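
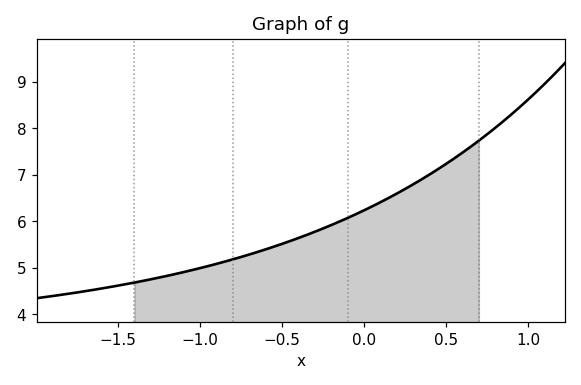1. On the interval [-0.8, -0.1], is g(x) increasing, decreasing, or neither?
increasing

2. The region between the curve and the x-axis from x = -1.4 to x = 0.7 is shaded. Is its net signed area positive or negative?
positive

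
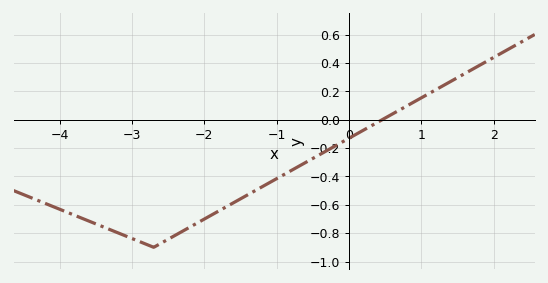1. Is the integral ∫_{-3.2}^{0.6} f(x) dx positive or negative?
negative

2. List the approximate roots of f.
0.461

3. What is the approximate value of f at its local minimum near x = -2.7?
-0.9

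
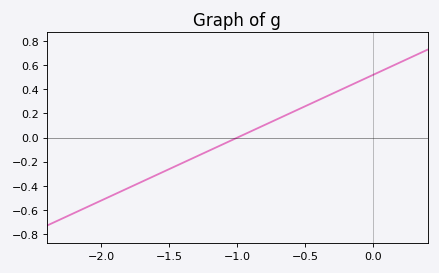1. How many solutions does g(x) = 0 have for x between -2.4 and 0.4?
1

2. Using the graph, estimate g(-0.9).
0.052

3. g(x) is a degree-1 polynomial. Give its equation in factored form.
y = 0.52(x + 1)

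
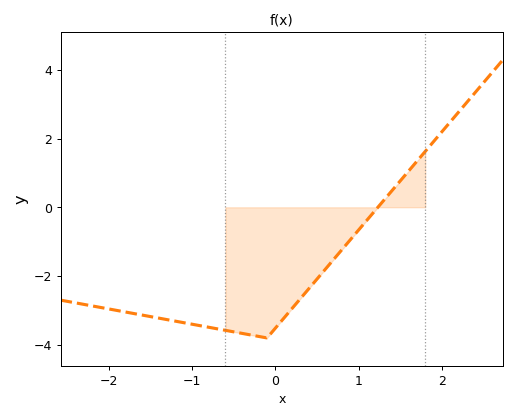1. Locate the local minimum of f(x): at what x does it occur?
-0.102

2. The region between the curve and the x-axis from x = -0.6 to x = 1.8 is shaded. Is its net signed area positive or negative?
negative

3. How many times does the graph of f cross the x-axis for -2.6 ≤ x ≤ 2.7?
1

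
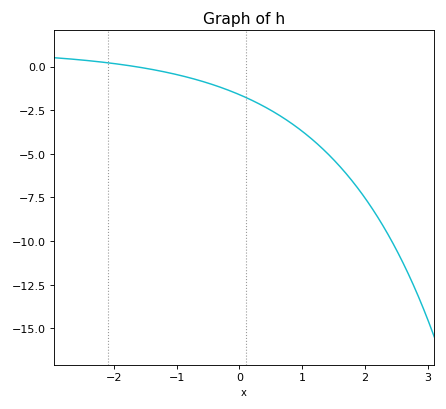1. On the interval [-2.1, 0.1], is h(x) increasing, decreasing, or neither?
decreasing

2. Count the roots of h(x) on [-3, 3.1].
1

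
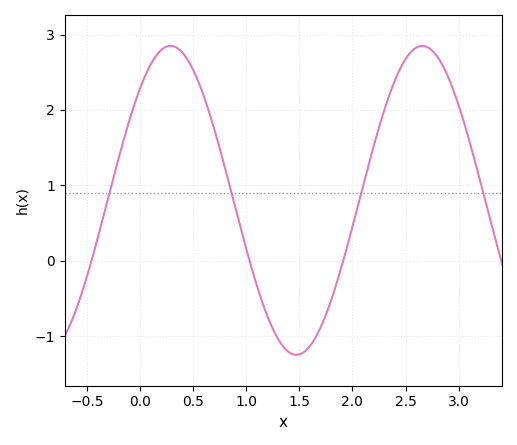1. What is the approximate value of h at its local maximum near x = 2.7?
2.8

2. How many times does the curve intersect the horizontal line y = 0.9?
4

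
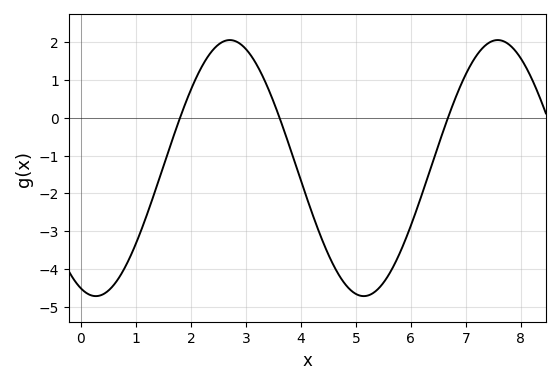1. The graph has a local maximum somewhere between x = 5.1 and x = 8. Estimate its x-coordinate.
7.58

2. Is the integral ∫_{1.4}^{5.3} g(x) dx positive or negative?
negative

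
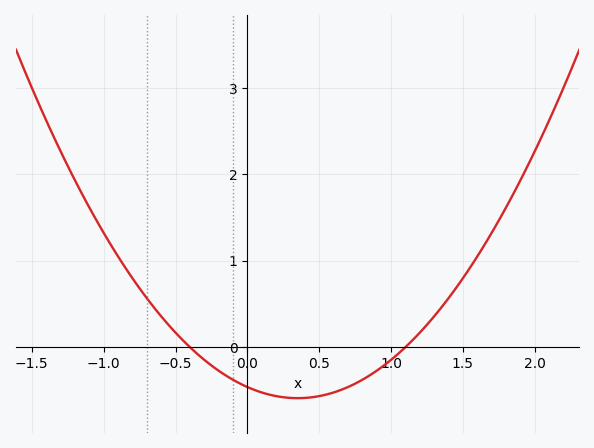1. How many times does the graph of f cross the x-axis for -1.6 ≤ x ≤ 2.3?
2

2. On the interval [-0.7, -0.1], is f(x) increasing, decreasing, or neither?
decreasing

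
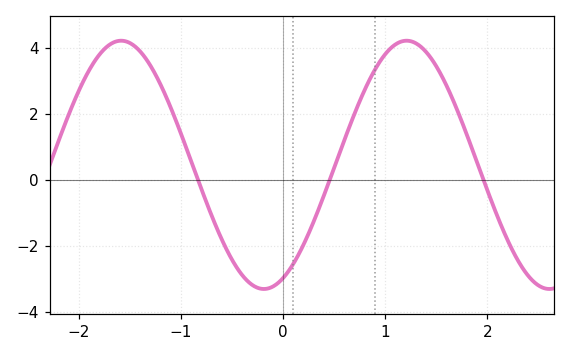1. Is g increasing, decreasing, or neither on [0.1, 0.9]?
increasing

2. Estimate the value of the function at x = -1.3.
3.47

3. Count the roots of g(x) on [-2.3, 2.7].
3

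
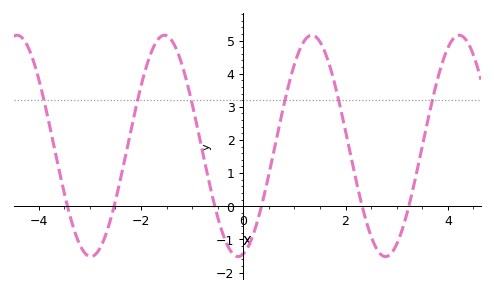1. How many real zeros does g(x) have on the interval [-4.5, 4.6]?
6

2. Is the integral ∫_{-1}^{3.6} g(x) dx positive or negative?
positive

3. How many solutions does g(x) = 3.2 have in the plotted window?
6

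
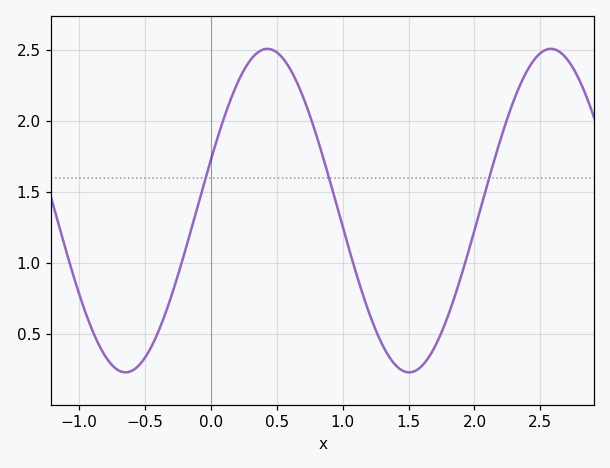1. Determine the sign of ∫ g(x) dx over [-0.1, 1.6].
positive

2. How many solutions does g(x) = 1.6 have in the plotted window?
3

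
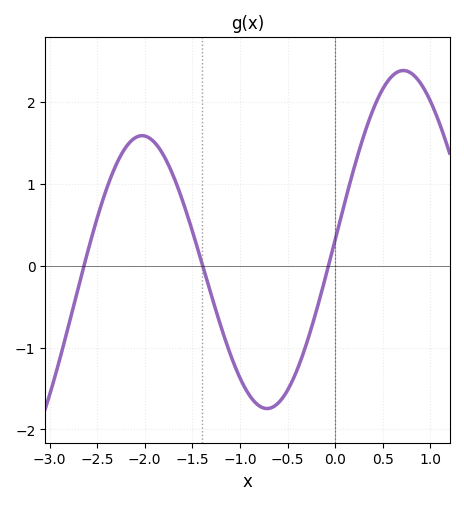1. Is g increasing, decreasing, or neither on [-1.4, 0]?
neither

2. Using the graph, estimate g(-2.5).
0.579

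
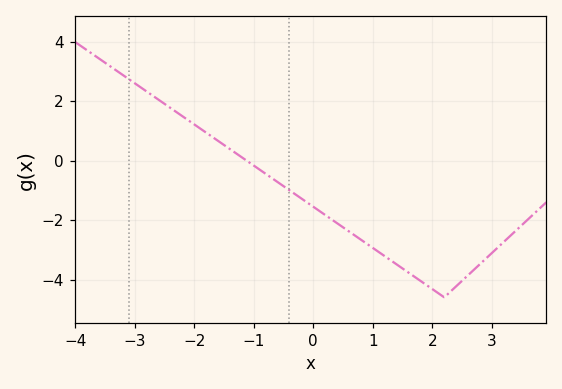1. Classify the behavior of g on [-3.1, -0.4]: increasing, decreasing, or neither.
decreasing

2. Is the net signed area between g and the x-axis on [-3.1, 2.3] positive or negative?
negative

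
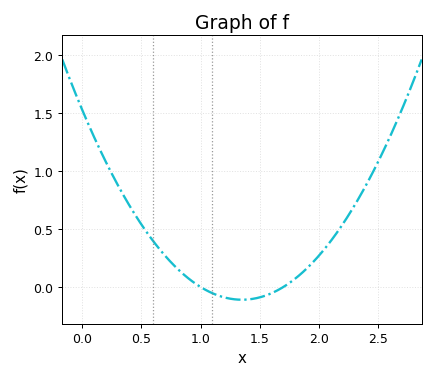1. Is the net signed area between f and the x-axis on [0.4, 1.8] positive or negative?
positive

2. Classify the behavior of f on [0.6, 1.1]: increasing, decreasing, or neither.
decreasing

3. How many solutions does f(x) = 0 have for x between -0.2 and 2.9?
2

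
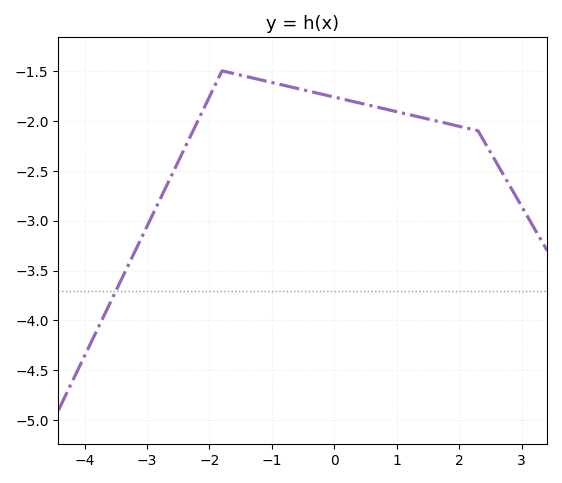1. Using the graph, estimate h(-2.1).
-1.89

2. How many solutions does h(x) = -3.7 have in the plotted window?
1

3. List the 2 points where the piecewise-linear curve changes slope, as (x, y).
(-1.8, -1.5); (2.3, -2.1)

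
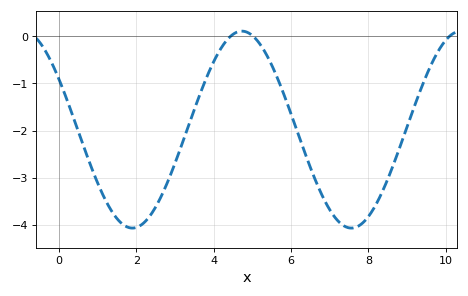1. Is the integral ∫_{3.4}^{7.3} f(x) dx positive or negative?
negative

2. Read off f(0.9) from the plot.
-2.9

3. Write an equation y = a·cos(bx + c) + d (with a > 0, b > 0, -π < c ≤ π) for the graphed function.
y = 2.09cos(1.1x + 1) - 1.98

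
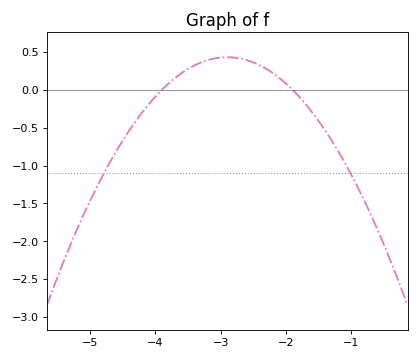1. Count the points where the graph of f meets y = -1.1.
2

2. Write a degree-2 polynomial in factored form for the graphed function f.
y = -0.43(x + 3.9)(x + 1.9)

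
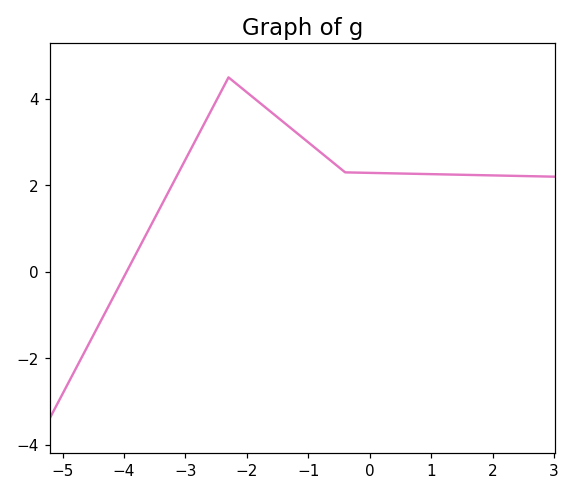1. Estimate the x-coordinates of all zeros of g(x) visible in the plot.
-3.96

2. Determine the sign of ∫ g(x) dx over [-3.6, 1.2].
positive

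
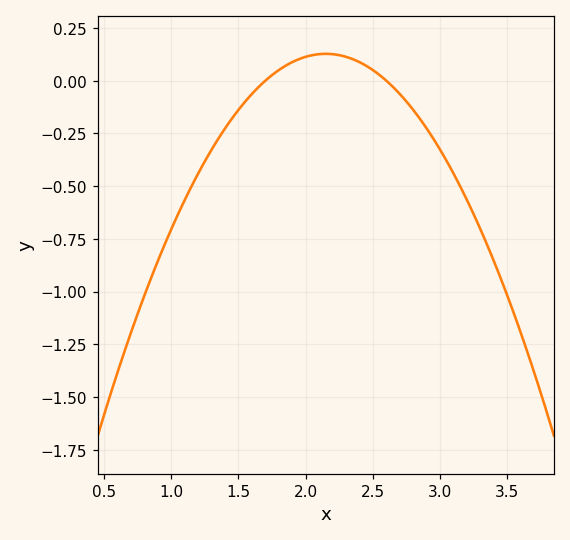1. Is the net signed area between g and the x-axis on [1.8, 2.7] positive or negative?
positive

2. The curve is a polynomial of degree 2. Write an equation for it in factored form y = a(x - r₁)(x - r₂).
y = -0.63(x - 1.7)(x - 2.6)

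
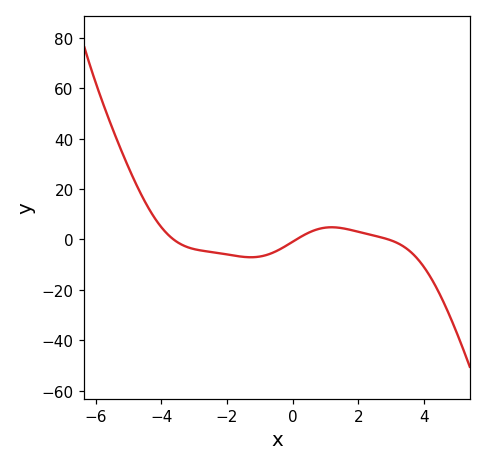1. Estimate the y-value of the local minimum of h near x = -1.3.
-8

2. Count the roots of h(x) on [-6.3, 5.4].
3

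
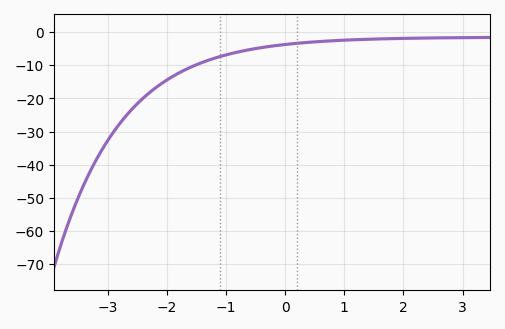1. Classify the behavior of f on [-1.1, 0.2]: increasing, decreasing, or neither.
increasing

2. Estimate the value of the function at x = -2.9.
-30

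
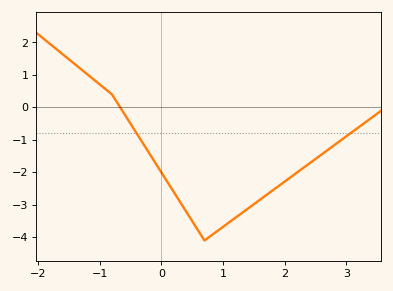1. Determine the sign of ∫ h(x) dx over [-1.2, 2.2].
negative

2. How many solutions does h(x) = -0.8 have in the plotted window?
2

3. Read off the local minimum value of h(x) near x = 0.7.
-4.1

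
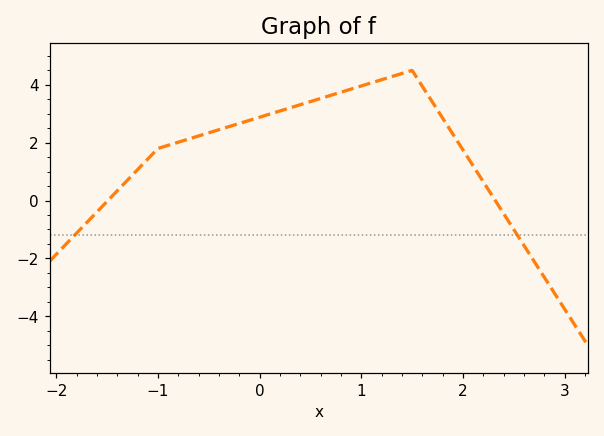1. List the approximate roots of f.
-1.49, 2.32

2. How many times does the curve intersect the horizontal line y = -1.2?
2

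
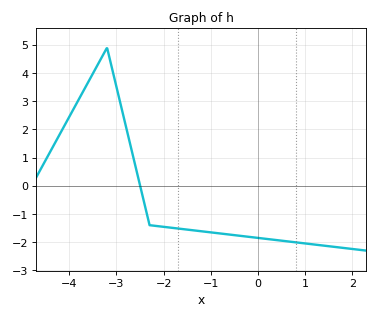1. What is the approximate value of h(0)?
-1.9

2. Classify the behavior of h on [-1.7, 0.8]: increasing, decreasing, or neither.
decreasing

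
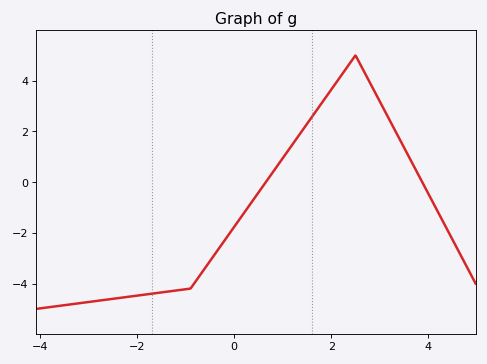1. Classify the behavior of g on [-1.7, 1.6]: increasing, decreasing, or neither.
increasing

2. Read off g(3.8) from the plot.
0.273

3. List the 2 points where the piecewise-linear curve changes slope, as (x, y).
(-0.9, -4.2); (2.5, 5)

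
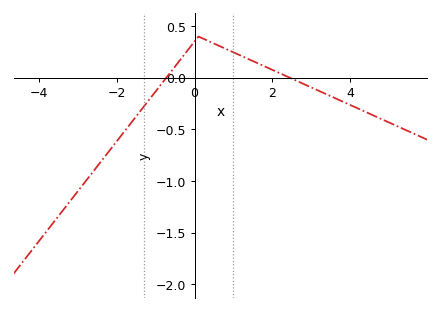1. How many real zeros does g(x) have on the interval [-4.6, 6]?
2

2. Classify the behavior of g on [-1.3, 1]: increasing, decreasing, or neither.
neither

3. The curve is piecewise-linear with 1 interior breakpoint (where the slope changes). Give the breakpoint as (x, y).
(0.1, 0.4)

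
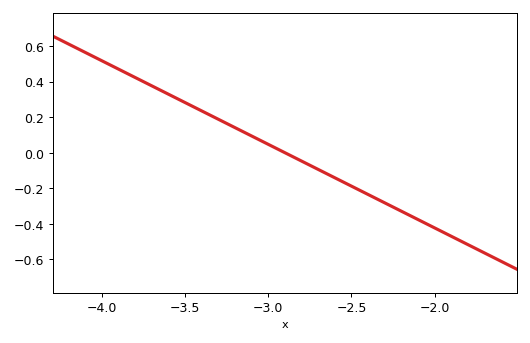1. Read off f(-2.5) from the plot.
-0.18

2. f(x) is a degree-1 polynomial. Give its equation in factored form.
y = -0.47(x + 2.9)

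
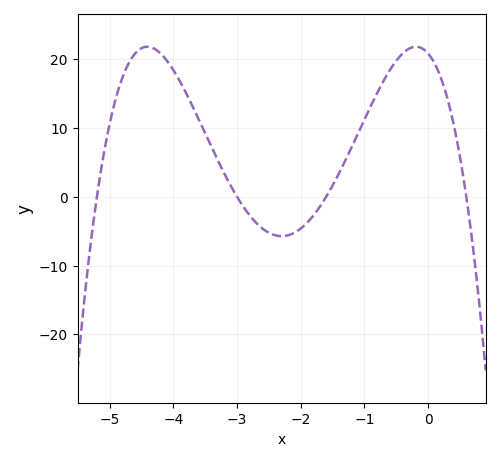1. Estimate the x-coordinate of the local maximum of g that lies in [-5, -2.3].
-4.4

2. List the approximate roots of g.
-5.2, -3, -1.6, 0.6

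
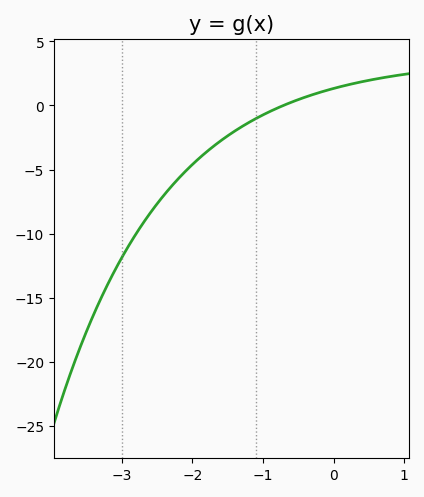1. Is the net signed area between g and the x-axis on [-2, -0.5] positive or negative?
negative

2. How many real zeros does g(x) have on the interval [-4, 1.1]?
1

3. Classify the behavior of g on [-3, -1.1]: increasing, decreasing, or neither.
increasing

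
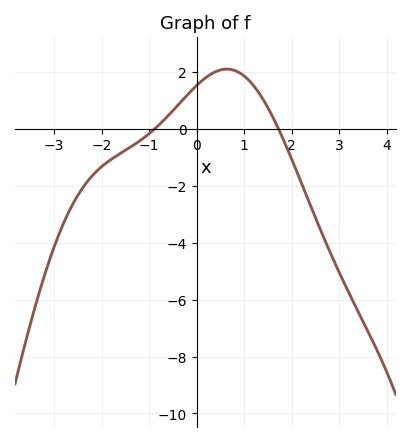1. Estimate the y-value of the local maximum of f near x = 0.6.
2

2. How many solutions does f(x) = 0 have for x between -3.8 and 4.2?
2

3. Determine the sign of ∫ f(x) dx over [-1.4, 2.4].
positive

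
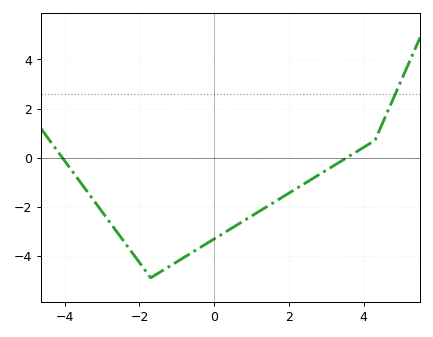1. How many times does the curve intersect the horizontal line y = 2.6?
1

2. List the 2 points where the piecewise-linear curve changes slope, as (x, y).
(-1.7, -4.9); (4.3, 0.7)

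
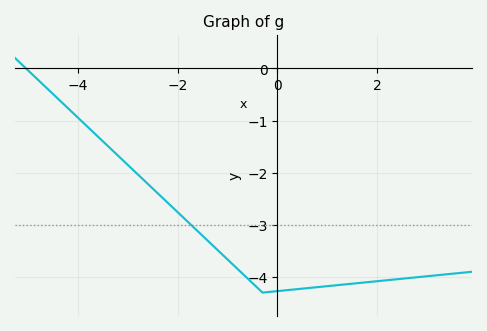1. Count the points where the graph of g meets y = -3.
1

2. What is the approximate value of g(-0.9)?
-3.8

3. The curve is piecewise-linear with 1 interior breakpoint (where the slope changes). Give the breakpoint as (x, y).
(-0.3, -4.3)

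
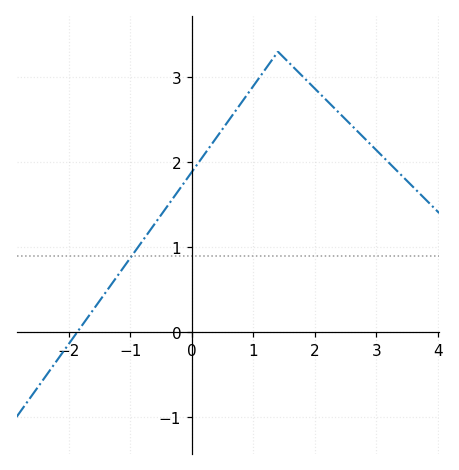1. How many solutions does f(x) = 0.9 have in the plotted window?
1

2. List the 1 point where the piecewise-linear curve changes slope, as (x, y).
(1.4, 3.3)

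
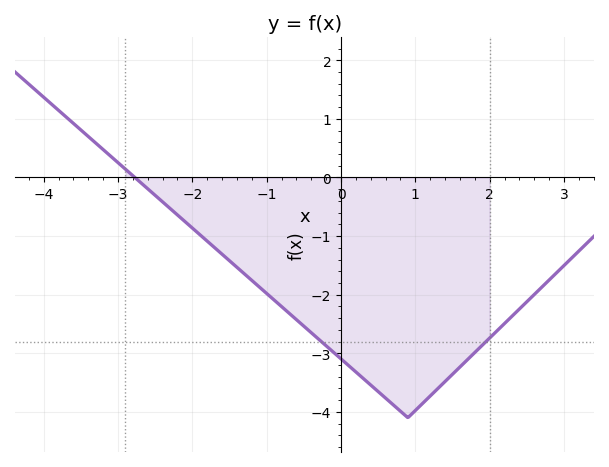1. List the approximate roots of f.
-2.8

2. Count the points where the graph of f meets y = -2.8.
2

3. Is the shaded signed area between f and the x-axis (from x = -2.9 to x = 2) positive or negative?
negative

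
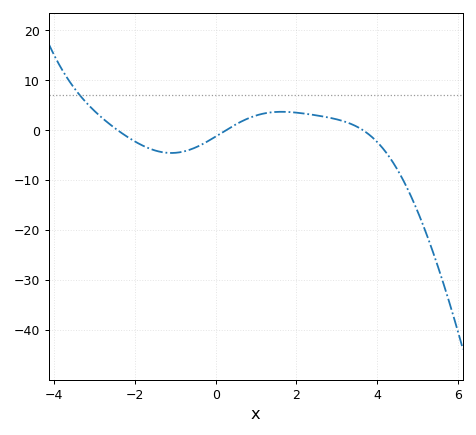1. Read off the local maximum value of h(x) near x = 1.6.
4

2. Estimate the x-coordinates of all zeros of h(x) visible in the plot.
-2.4, 0.2, 3.6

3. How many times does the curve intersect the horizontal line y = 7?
1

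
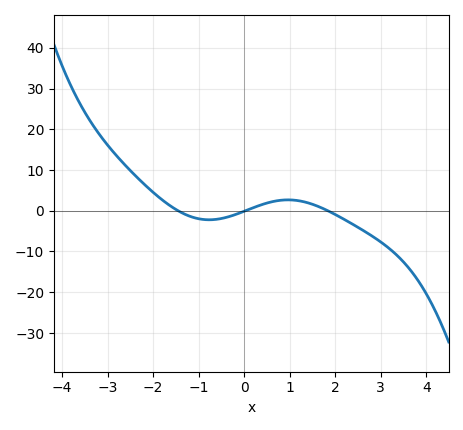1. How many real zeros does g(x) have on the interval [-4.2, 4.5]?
3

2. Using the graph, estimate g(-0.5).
-2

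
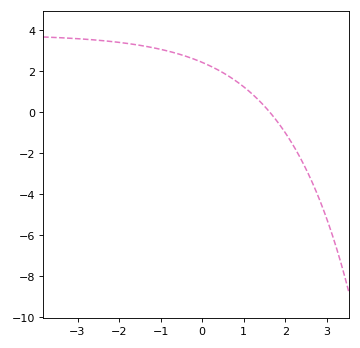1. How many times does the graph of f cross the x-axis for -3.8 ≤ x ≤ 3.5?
1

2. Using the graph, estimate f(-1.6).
3.2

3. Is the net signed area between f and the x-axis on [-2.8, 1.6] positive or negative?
positive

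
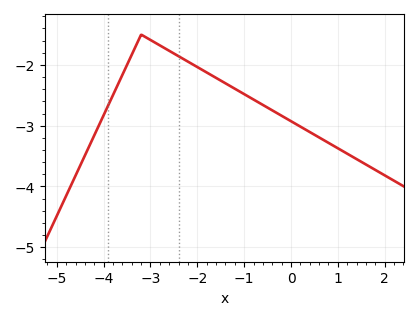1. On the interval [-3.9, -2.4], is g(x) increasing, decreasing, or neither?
neither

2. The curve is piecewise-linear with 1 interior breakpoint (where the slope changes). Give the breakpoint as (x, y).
(-3.2, -1.5)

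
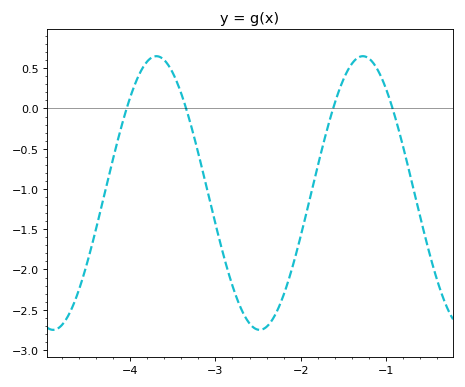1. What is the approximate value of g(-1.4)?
0.559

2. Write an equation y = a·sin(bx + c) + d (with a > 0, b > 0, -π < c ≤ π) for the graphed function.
y = 1.7sin(2.6x - 1.4) - 1.05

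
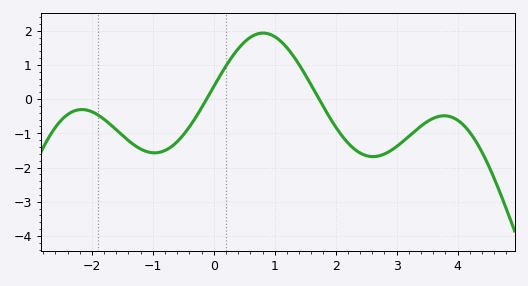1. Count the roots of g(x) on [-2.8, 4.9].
2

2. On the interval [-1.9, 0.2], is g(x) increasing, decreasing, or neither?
neither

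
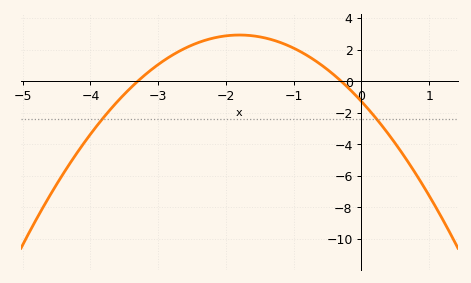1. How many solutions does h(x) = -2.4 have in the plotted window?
2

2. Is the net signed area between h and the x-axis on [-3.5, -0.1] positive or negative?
positive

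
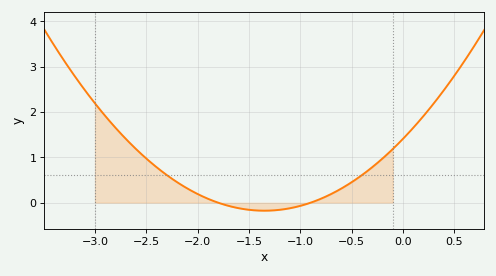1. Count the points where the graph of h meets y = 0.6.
2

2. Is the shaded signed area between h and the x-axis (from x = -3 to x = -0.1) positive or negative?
positive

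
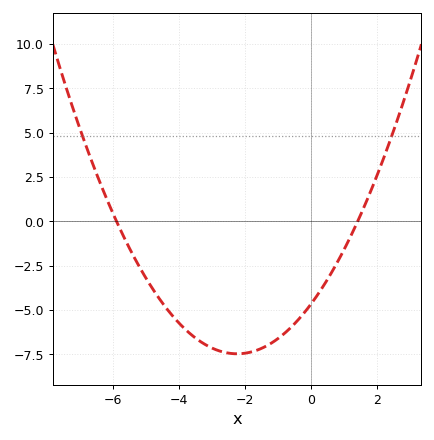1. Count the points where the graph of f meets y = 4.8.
2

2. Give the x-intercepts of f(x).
-5.9, 1.4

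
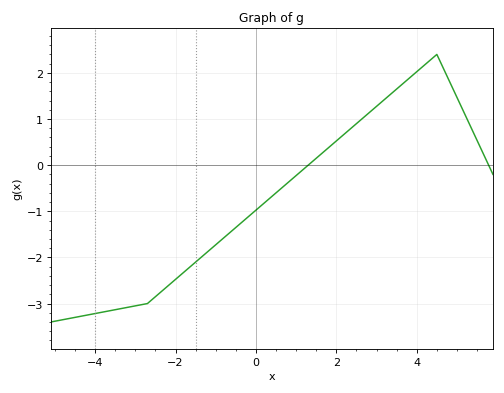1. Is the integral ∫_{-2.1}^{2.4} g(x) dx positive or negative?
negative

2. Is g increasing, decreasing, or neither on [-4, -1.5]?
increasing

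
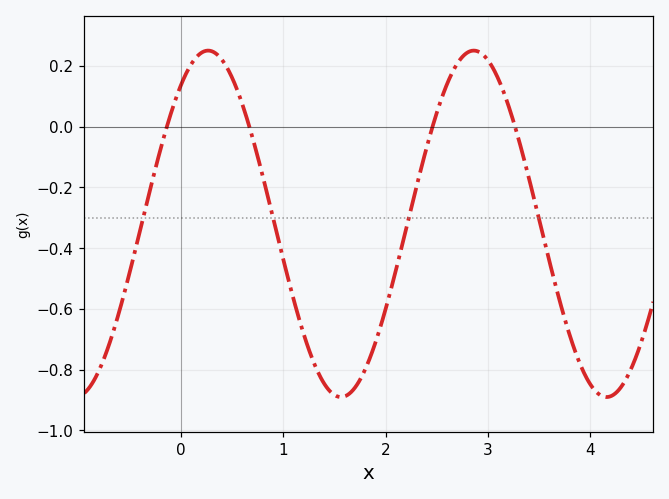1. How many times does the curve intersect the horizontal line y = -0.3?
4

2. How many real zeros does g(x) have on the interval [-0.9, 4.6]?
4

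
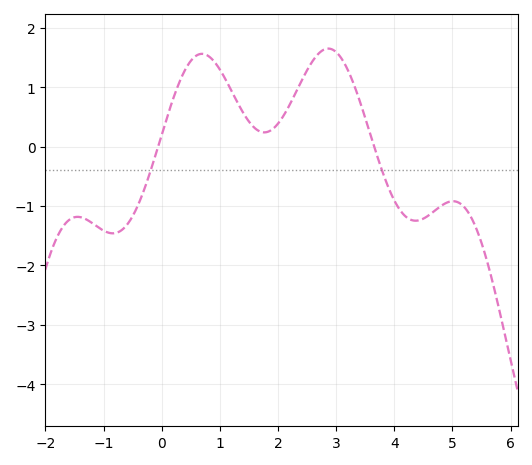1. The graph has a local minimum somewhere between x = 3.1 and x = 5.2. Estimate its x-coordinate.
4.4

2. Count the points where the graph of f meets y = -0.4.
2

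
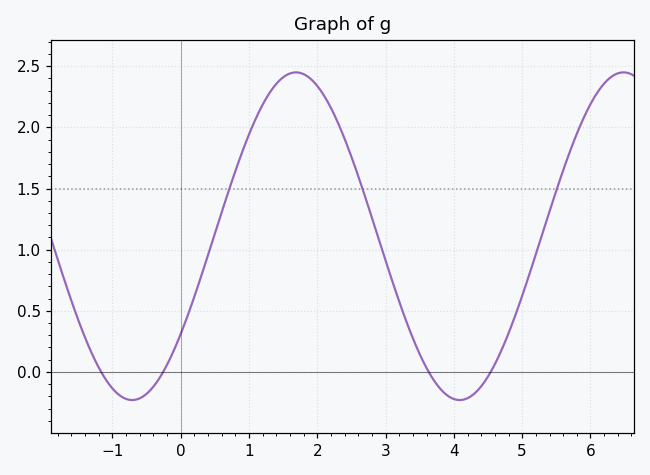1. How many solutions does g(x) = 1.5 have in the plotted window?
3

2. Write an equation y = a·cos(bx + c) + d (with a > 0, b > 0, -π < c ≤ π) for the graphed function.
y = 1.34cos(1.31x - 2.21) + 1.11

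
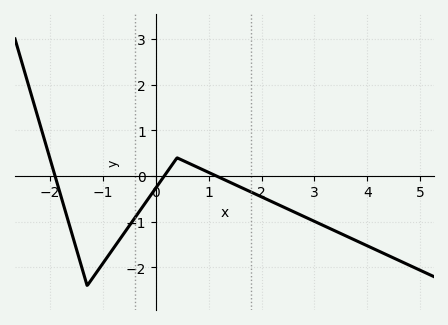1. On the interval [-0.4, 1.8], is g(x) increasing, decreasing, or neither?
neither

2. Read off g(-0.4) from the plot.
-0.9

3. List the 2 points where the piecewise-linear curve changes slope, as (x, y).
(-1.3, -2.4); (0.4, 0.4)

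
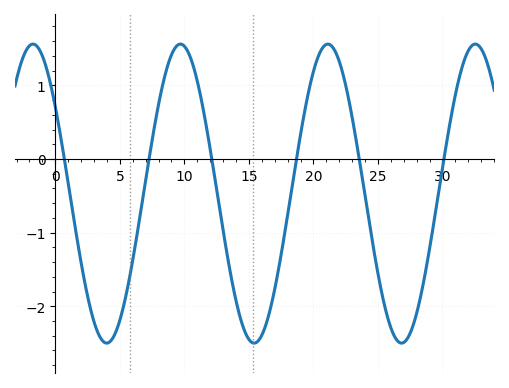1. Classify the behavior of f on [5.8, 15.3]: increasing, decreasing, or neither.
neither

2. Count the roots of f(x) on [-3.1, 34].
6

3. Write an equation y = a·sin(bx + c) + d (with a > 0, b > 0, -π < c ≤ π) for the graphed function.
y = 2.03sin(0.55x + 2.52) - 0.47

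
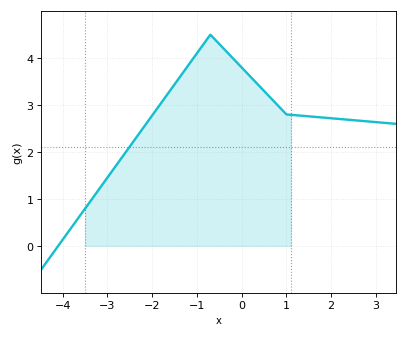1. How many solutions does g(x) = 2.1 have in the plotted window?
1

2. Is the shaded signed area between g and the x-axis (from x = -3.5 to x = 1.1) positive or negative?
positive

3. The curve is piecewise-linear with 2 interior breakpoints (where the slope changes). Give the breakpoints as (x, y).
(-0.7, 4.5); (1, 2.8)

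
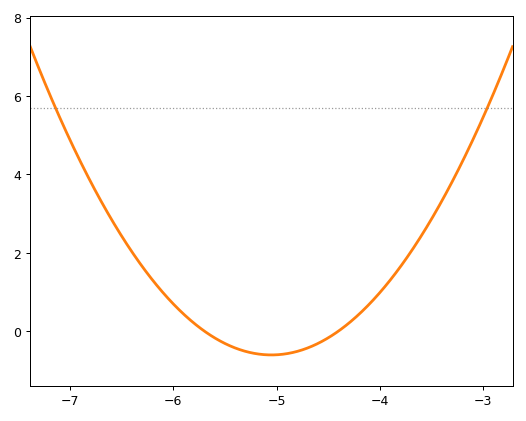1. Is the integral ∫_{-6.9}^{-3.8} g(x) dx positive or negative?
positive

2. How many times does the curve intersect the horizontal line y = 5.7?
2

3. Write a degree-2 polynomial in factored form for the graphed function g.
y = 1.44(x + 5.7)(x + 4.4)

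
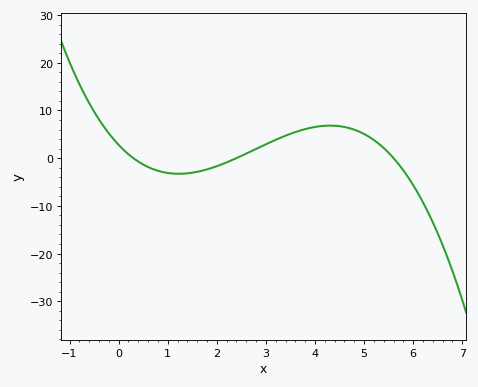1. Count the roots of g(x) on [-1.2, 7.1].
3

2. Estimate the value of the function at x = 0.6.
-1.86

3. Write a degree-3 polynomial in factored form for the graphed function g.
y = -0.69(x - 0.3)(x - 2.4)(x - 5.6)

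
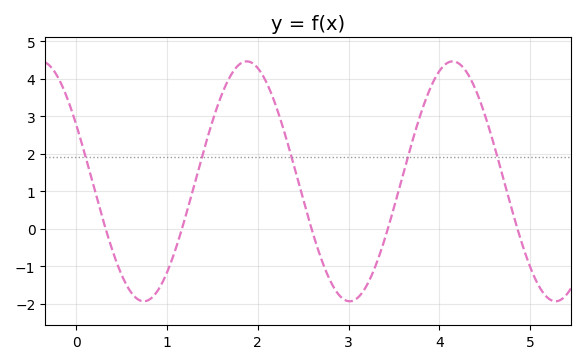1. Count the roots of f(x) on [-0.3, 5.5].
5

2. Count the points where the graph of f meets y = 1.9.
5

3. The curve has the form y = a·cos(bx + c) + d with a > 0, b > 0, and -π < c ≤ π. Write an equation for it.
y = 3.2cos(2.77x + 1.08) + 1.26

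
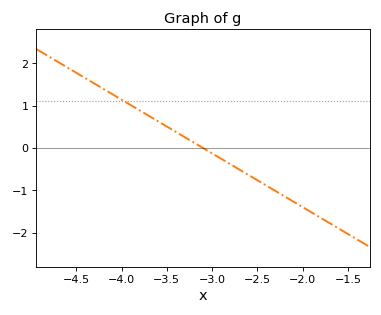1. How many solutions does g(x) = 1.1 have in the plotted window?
1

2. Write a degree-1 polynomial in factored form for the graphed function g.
y = -1.27(x + 3.1)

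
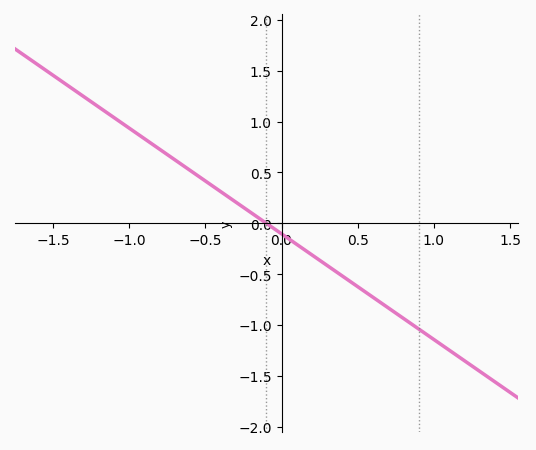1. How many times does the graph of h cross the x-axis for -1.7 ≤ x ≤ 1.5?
1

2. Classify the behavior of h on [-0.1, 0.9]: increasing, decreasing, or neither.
decreasing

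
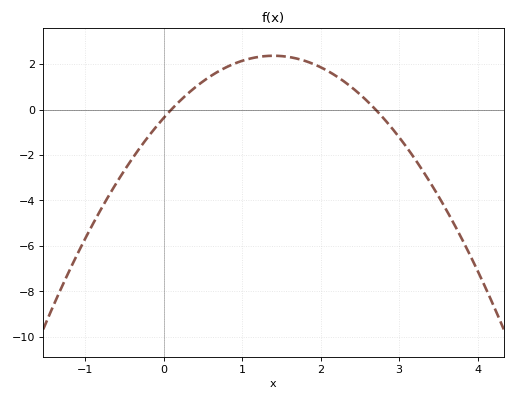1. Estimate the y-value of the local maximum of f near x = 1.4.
2.4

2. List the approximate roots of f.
0.1, 2.7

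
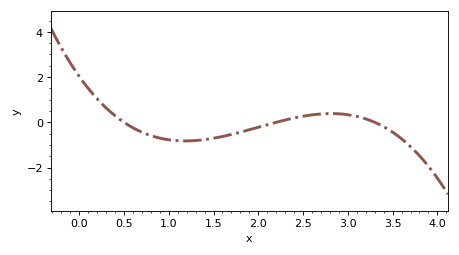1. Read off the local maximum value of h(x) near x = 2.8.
0.4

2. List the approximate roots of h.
0.5, 2.2, 3.3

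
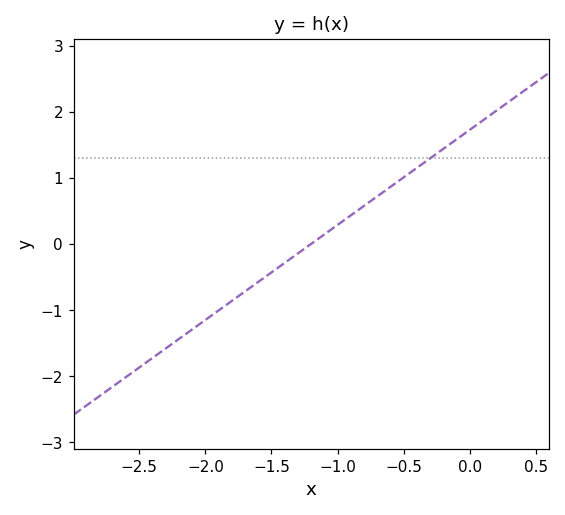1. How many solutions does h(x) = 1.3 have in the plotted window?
1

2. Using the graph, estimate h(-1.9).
-1.01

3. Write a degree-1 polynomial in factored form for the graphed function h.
y = 1.44(x + 1.2)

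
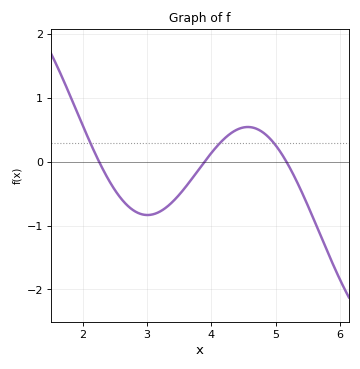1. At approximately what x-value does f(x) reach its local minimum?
3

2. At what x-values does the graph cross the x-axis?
2.3, 3.9, 5.2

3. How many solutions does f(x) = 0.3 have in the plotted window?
3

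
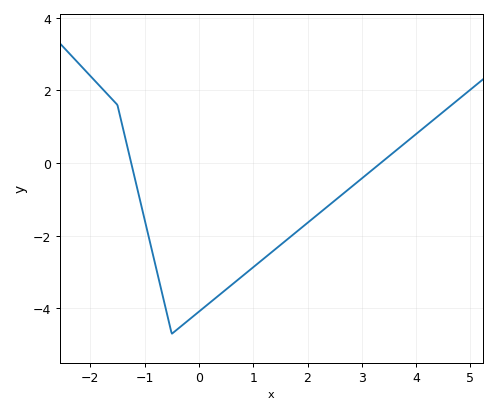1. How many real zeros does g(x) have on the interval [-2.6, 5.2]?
2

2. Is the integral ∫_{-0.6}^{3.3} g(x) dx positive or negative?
negative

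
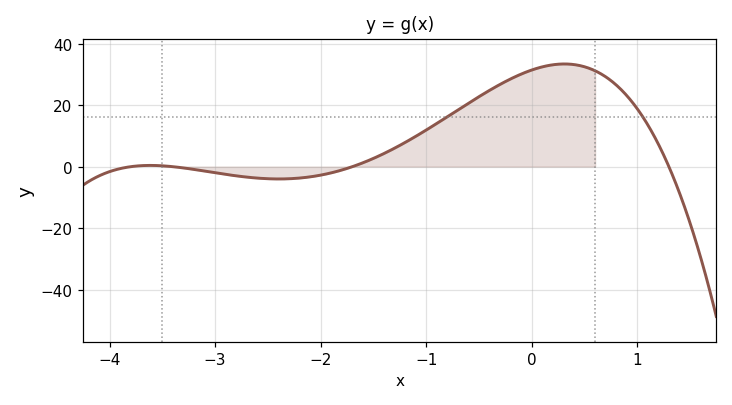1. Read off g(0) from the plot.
31.4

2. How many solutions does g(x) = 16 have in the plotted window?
2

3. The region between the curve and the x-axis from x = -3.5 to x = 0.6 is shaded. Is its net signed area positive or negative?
positive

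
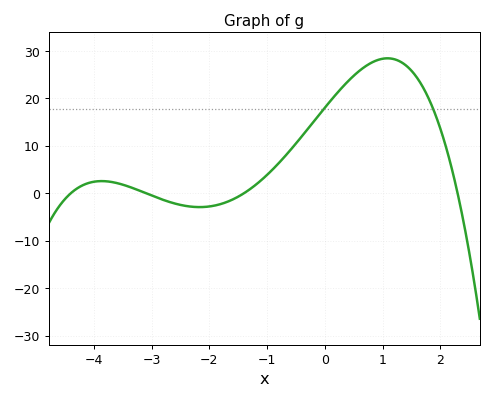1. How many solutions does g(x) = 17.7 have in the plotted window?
2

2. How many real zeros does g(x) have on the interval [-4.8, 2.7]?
4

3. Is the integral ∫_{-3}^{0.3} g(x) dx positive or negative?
positive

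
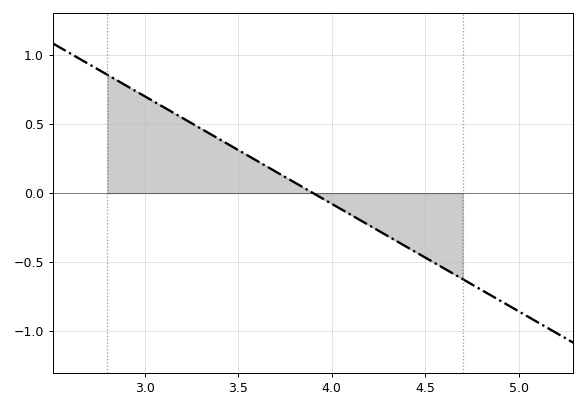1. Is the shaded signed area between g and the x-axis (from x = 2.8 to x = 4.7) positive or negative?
positive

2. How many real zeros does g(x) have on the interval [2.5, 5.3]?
1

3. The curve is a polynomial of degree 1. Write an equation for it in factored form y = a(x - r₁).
y = -0.78(x - 3.9)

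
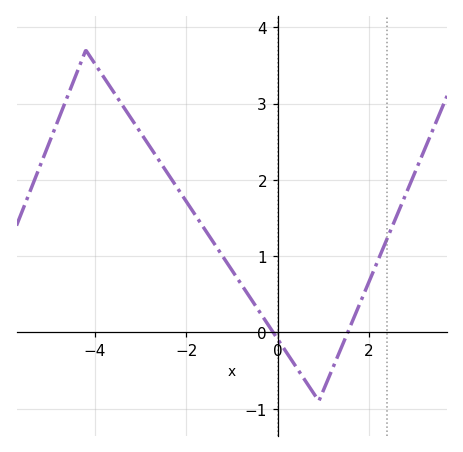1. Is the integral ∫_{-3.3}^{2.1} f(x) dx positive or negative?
positive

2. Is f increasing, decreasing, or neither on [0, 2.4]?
neither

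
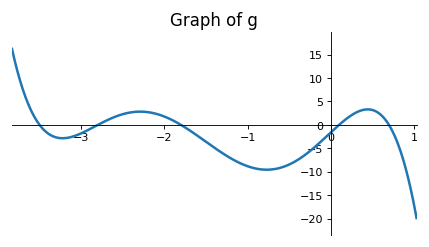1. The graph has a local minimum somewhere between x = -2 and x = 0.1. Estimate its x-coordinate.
-0.8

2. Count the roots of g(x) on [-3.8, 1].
5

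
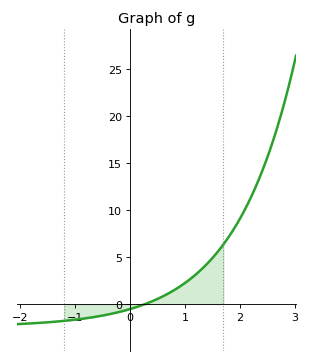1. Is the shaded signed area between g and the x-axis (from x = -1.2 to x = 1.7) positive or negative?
positive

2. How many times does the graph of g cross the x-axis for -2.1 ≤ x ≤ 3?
1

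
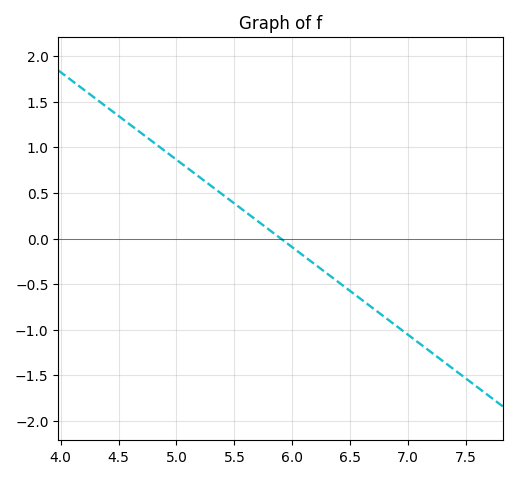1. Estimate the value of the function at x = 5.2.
0.65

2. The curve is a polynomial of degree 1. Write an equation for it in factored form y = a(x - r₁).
y = -0.96(x - 5.9)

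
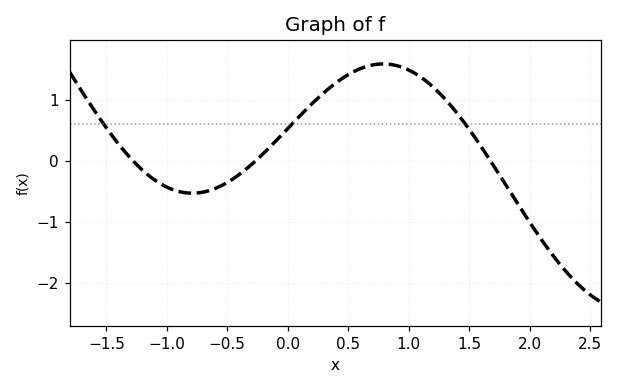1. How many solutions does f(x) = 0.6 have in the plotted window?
3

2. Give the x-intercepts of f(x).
-1.3, -0.3, 1.7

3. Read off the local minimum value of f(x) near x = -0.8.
-0.5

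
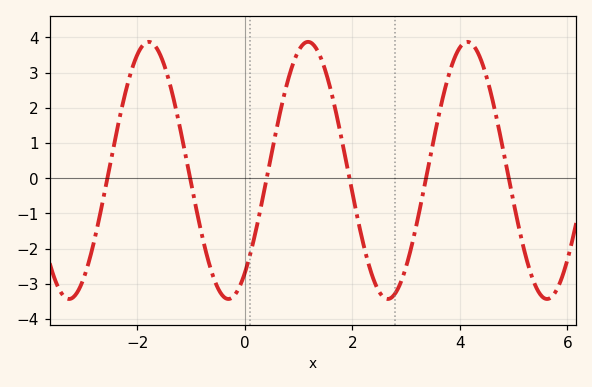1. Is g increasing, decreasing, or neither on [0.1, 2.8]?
neither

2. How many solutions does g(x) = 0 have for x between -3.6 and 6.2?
6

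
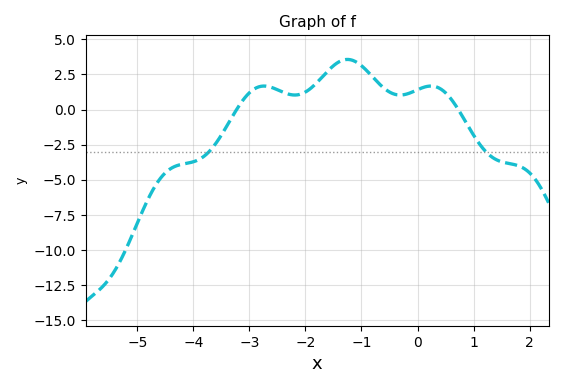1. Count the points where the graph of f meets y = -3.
2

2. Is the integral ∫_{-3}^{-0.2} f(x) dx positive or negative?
positive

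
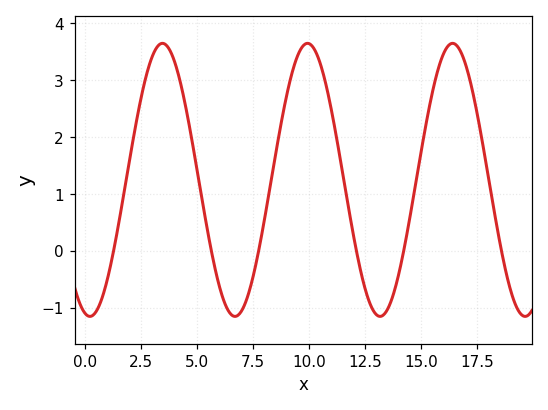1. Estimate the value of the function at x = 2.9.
3.32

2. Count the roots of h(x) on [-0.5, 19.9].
6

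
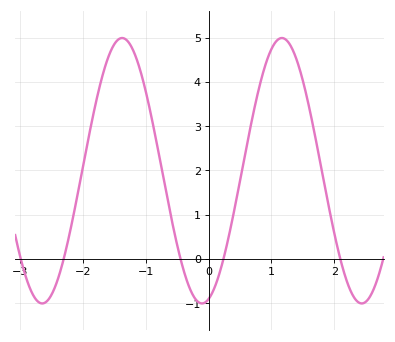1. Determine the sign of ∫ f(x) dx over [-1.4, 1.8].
positive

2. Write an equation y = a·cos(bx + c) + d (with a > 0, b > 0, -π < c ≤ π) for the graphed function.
y = 3cos(2.47x - 2.88) + 1.99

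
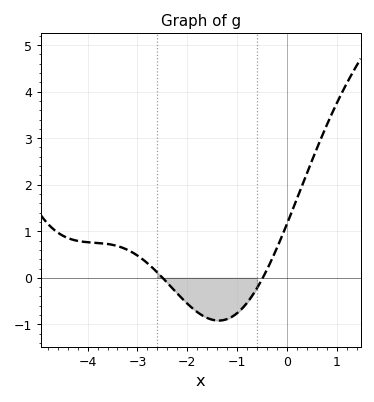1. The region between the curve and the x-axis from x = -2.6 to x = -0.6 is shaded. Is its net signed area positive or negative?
negative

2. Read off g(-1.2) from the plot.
-0.885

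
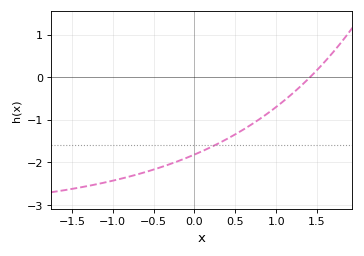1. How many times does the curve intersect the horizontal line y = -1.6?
1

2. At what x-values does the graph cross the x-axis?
1.42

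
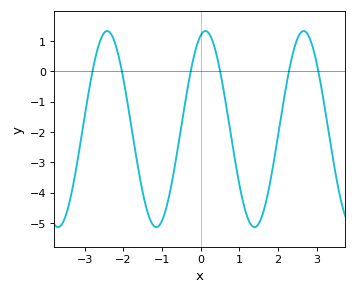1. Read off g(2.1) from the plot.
-1.3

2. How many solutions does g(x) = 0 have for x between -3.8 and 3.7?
6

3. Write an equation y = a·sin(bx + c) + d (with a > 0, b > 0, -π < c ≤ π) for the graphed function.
y = 3.23sin(2.5x + 1.3) - 1.9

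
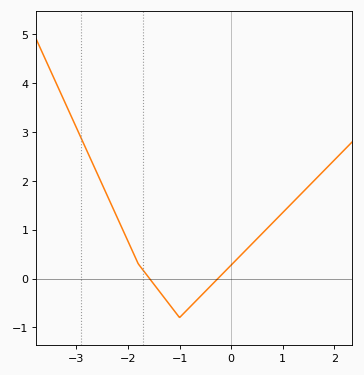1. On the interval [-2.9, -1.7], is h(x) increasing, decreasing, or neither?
decreasing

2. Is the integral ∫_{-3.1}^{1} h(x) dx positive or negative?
positive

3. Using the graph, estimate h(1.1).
1.5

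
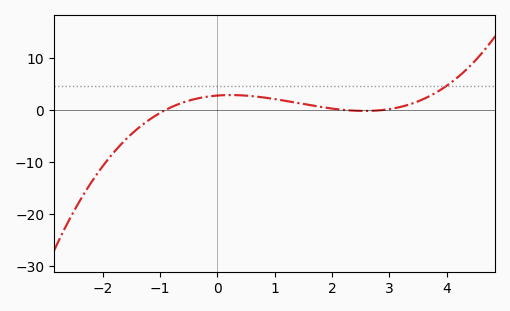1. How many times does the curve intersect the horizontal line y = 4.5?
1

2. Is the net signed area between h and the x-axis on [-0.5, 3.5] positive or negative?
positive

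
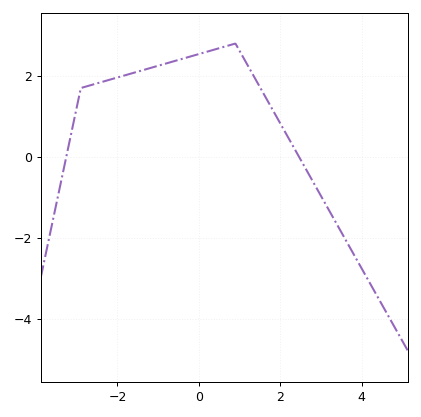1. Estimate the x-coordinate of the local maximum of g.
0.8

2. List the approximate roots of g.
-3.2, 2.4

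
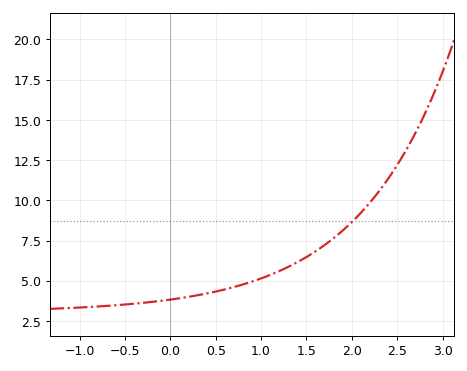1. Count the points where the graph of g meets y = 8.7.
1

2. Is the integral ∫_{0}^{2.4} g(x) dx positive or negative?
positive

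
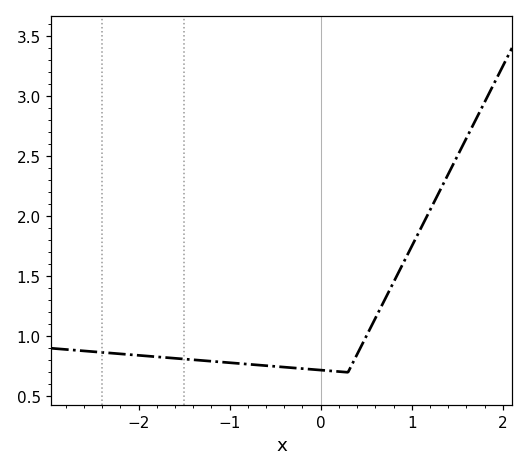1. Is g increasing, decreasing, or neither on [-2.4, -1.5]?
decreasing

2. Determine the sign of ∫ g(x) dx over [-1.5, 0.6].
positive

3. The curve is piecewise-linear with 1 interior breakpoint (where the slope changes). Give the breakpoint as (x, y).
(0.3, 0.7)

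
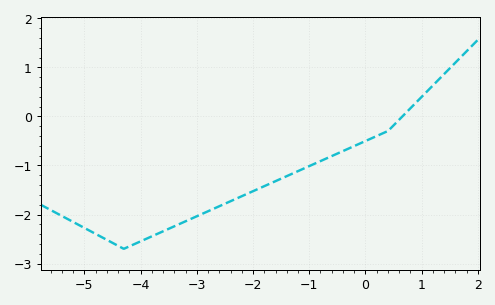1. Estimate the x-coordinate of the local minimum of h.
-4.2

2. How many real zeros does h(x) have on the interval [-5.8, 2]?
1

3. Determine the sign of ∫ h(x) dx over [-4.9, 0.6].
negative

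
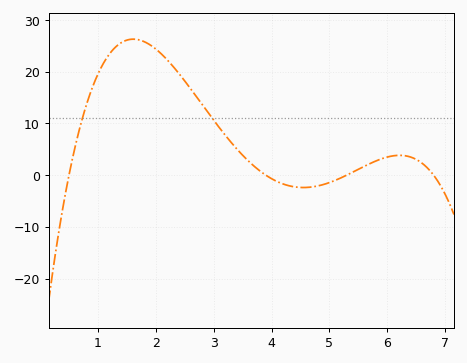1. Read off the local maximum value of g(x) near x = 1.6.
26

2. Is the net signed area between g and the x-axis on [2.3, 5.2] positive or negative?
positive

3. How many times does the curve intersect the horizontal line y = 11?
2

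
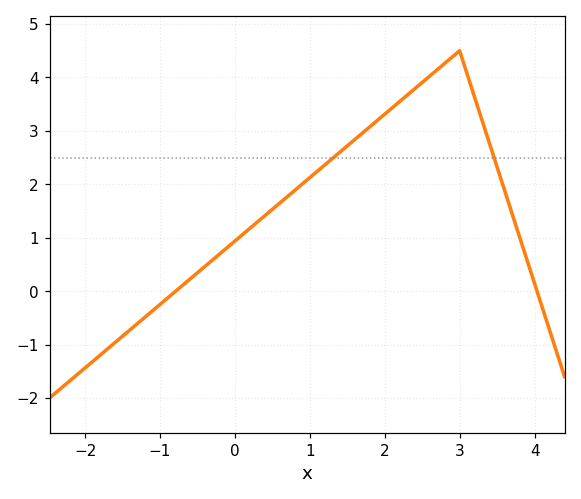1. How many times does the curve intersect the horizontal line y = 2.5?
2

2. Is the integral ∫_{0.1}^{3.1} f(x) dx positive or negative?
positive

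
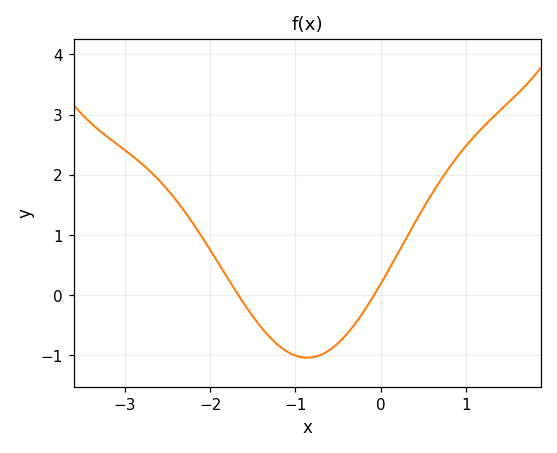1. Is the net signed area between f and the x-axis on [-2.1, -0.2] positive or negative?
negative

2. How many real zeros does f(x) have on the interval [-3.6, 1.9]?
2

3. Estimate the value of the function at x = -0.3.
-0.476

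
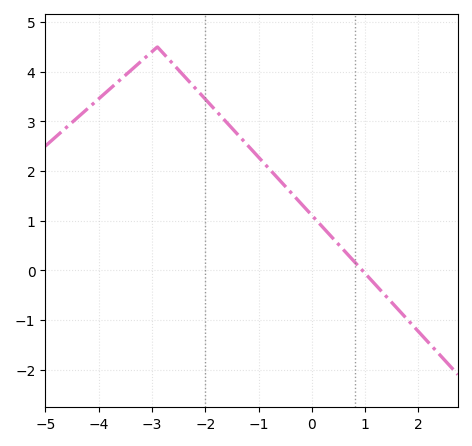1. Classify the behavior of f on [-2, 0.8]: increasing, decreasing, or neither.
decreasing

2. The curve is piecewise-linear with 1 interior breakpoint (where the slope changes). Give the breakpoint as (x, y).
(-2.9, 4.5)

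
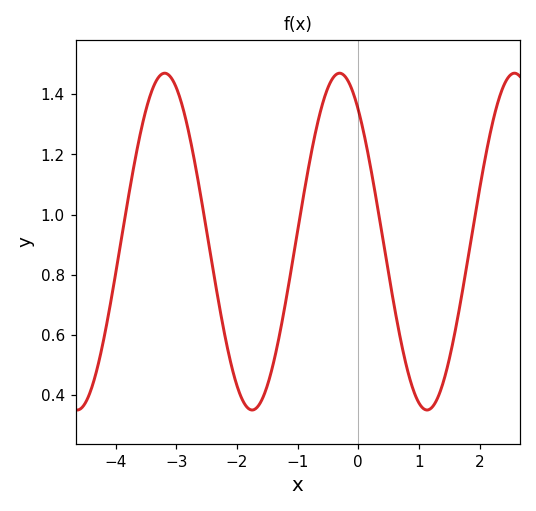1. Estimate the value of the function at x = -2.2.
0.599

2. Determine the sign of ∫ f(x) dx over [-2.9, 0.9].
positive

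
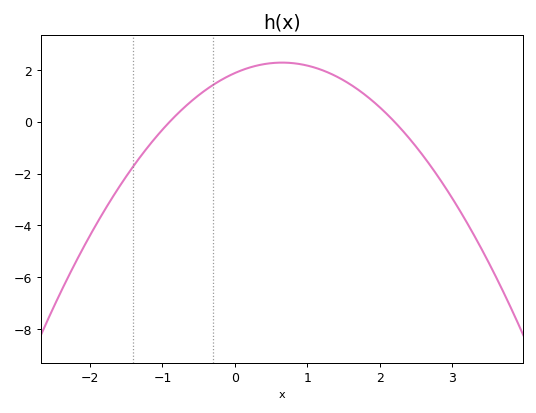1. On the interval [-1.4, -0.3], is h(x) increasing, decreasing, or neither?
increasing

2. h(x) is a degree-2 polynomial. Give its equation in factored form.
y = -0.95(x + 0.9)(x - 2.2)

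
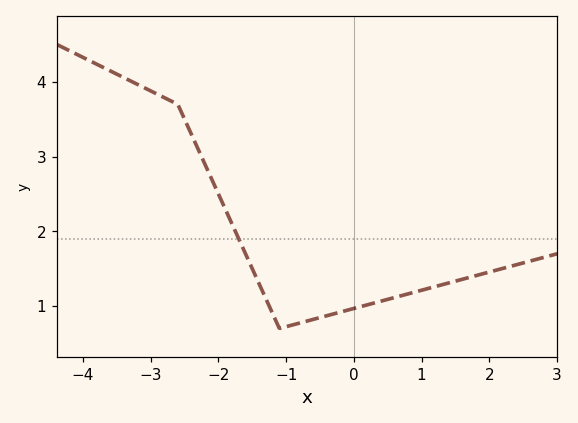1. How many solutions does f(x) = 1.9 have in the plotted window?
1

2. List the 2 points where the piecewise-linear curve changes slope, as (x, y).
(-2.6, 3.7); (-1.1, 0.7)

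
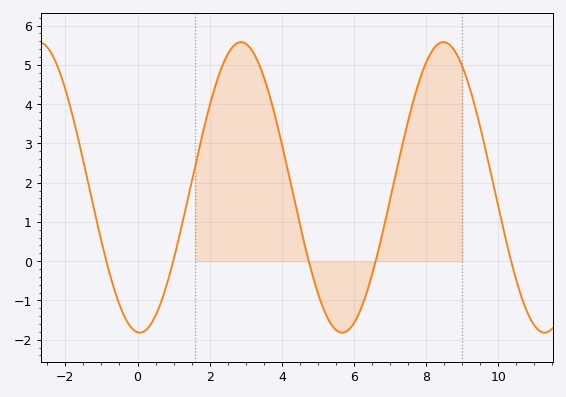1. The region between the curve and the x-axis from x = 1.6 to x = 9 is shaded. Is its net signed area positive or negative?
positive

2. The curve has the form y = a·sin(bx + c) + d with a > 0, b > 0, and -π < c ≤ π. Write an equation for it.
y = 3.7sin(1.12x - 1.64) + 1.88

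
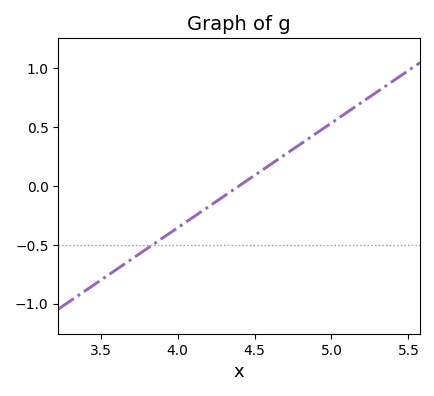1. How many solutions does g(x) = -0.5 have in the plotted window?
1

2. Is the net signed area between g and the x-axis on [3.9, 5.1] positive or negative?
positive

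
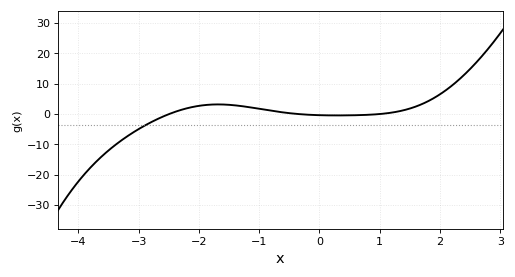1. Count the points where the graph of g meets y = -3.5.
1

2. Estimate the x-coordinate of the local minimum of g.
0.3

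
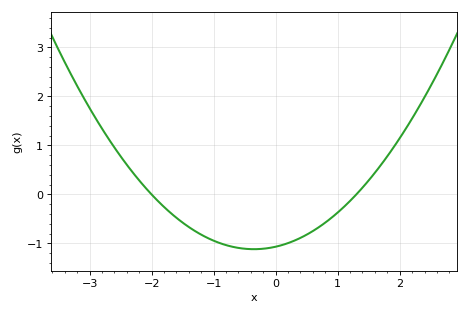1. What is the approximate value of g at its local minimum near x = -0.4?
-1.12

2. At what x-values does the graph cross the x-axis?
-2, 1.3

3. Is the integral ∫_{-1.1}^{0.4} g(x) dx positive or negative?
negative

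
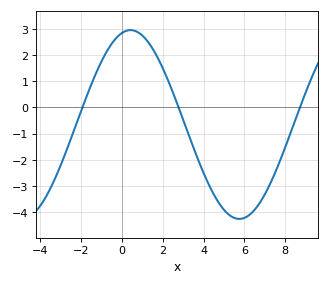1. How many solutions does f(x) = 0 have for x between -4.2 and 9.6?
3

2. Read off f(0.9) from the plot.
2.81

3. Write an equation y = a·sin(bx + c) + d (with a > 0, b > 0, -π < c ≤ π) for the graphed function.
y = 3.6sin(0.59x + 1.32) - 0.65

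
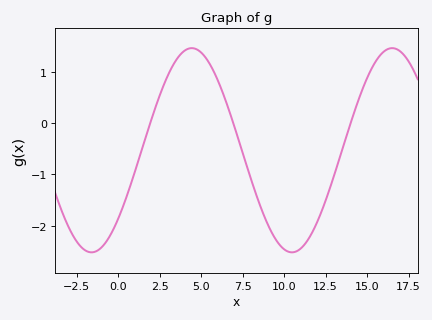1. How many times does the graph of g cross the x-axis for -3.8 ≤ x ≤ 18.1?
3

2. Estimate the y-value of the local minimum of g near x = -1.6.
-2.5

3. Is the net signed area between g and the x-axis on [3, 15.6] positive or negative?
negative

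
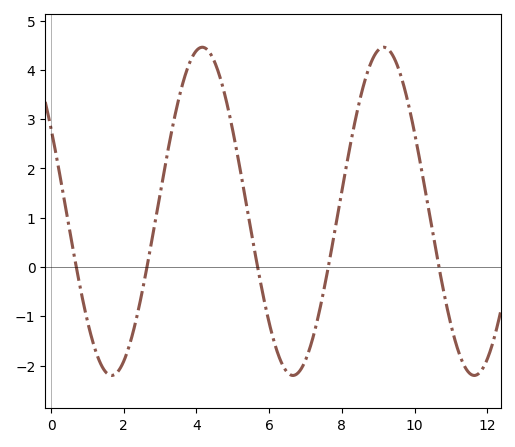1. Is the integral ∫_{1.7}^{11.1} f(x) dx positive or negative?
positive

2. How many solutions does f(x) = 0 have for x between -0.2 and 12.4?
5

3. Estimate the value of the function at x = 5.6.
0.3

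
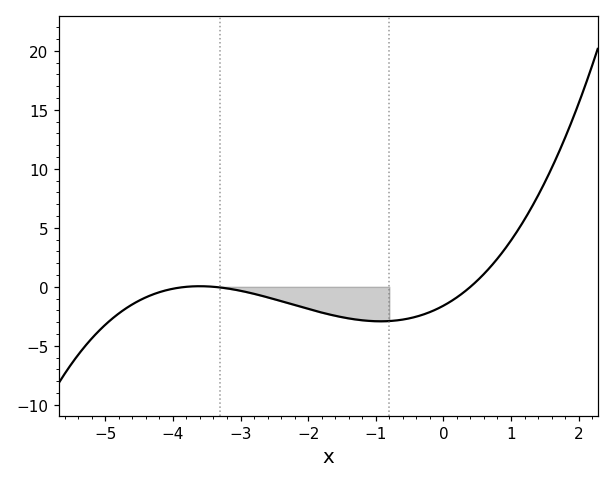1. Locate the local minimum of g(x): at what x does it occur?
-0.927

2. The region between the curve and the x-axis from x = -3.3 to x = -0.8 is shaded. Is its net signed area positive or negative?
negative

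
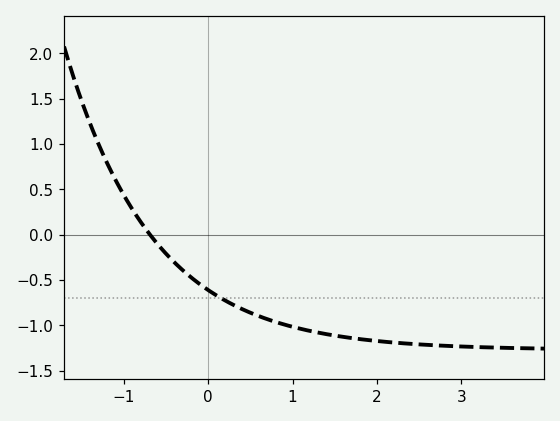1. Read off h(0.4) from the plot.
-0.819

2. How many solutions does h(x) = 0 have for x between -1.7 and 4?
1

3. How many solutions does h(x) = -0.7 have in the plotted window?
1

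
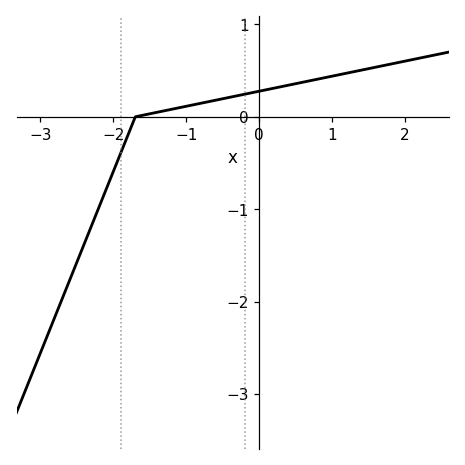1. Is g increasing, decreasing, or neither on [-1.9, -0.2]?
increasing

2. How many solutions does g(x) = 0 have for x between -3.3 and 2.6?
1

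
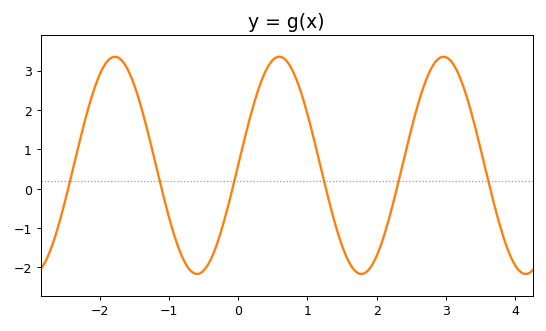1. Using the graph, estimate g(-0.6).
-2.17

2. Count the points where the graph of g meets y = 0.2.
6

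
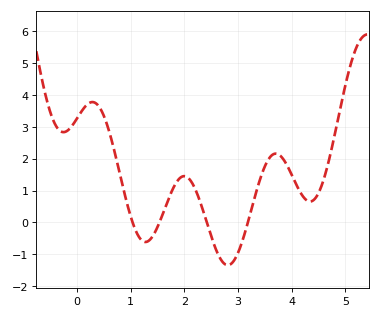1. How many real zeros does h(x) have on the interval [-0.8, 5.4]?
4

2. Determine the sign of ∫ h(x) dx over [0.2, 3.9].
positive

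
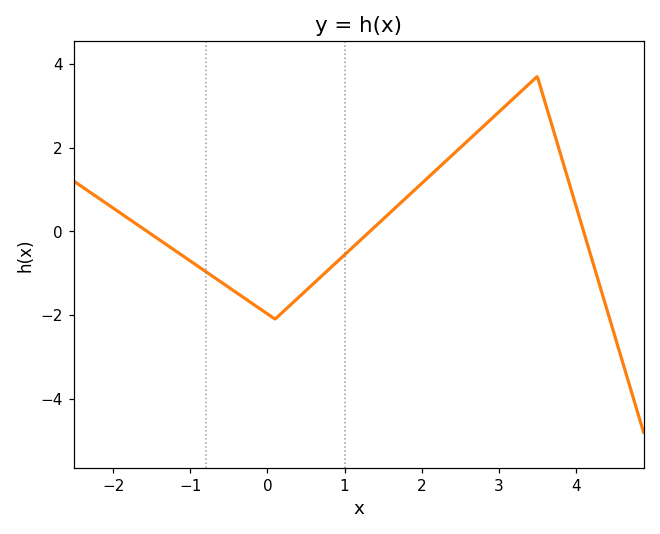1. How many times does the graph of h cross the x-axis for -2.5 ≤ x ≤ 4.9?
3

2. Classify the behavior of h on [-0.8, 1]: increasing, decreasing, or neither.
neither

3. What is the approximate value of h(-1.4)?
-0.205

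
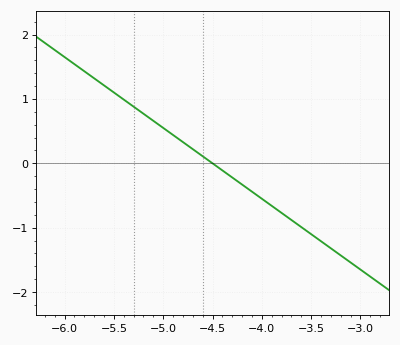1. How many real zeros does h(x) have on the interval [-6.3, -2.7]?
1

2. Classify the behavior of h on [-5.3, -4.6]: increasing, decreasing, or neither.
decreasing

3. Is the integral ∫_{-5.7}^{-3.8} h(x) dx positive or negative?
positive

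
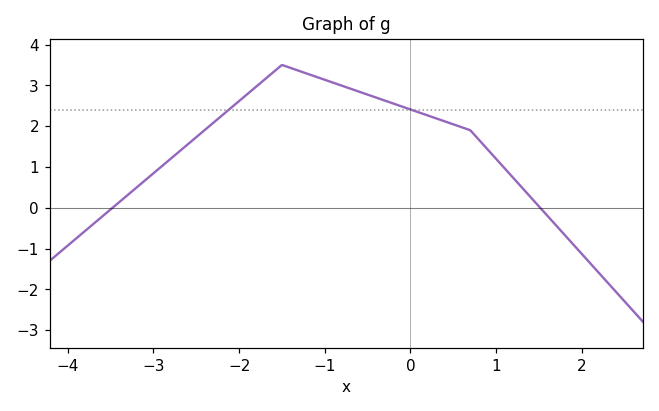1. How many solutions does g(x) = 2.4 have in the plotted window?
2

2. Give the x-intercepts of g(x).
-3.5, 1.5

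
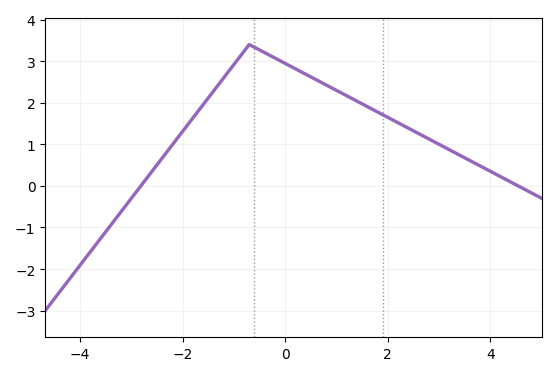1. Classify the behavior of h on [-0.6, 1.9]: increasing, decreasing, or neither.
decreasing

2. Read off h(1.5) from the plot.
1.97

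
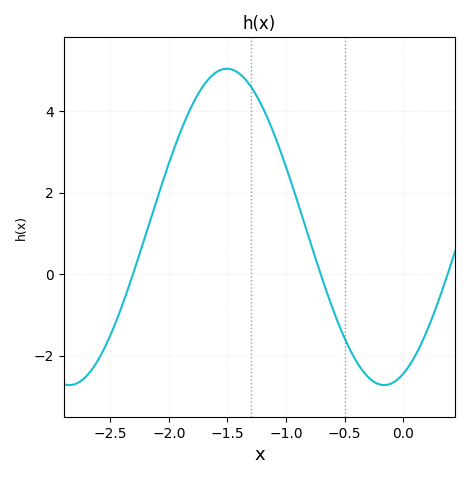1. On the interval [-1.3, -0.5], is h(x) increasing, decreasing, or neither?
decreasing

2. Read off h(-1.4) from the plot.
5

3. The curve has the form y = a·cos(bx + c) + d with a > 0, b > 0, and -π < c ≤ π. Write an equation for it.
y = 3.88cos(2.3x - 2.8) + 1.16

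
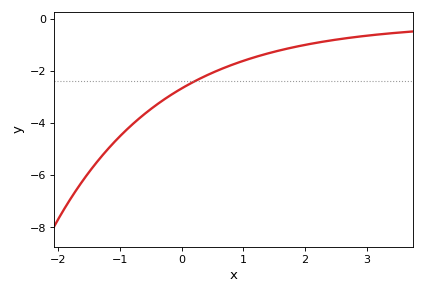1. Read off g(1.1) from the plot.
-1.6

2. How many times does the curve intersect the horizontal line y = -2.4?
1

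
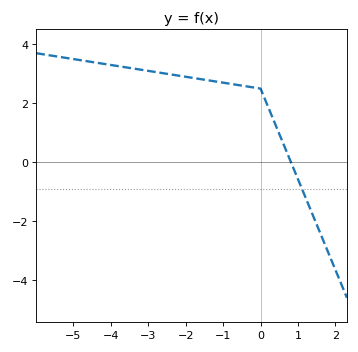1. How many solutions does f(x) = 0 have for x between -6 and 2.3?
1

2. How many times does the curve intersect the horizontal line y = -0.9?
1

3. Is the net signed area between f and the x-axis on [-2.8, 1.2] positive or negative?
positive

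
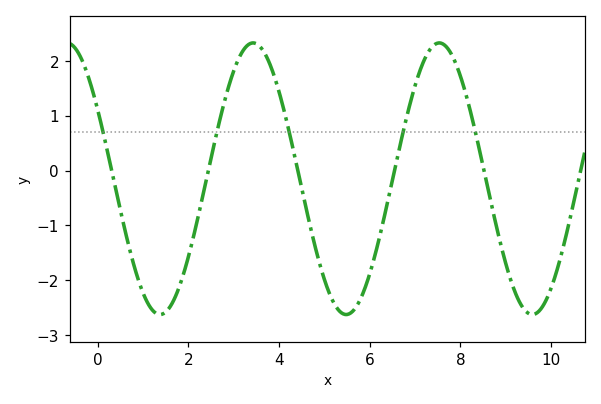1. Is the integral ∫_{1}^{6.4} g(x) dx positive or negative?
negative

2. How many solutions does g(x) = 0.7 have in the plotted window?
5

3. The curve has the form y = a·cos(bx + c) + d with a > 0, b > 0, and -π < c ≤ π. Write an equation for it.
y = 2.48cos(1.5x + 1) - 0.15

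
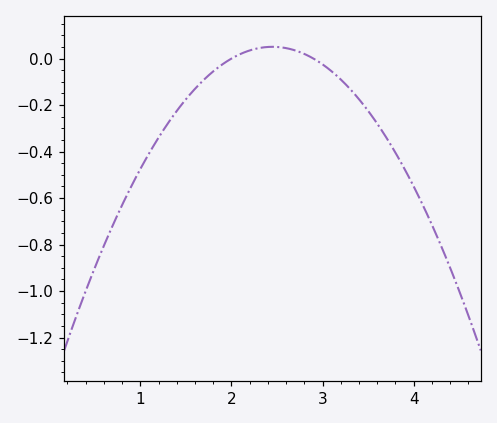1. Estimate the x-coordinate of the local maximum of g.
2.4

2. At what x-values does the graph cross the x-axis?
2, 2.9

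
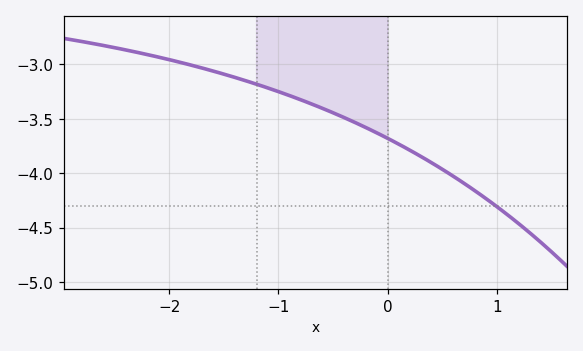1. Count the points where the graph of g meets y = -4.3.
1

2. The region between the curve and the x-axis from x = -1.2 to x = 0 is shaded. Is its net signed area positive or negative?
negative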